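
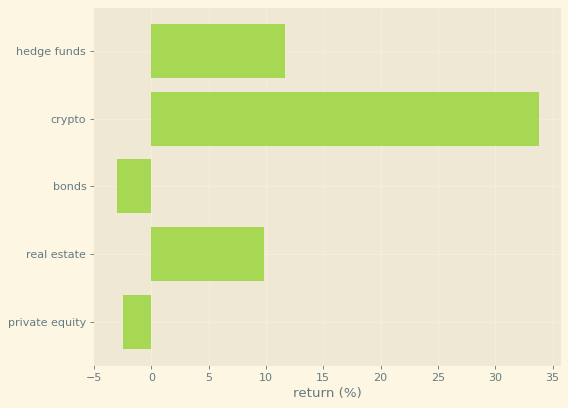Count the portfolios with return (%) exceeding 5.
3

Above 5: hedge funds, crypto, real estate.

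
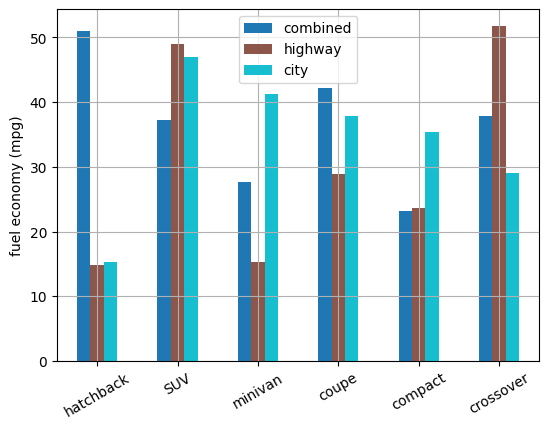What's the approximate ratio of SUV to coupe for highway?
SUV ≈ 50, coupe ≈ 30; 50/30 ≈ 1.67.

≈ 1.67×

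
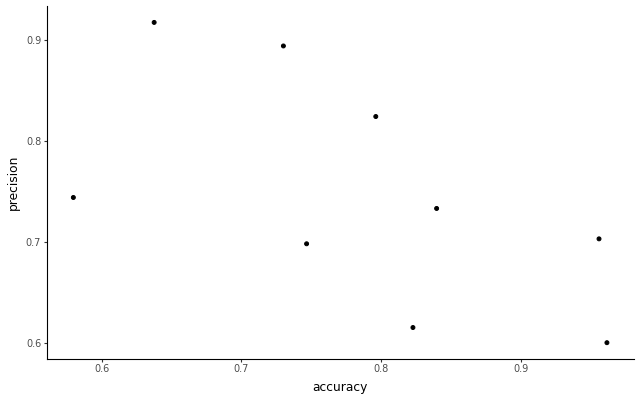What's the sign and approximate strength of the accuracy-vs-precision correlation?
negative, moderate

Points are negatively correlated; moderate (|r| ≈ 0.6).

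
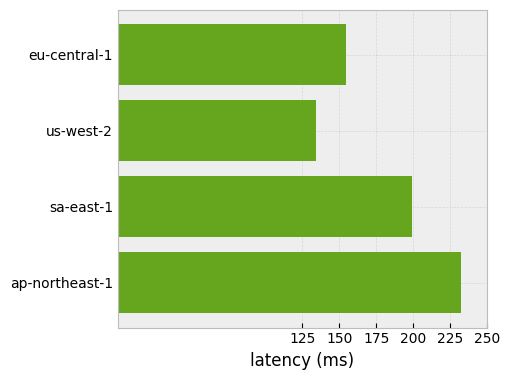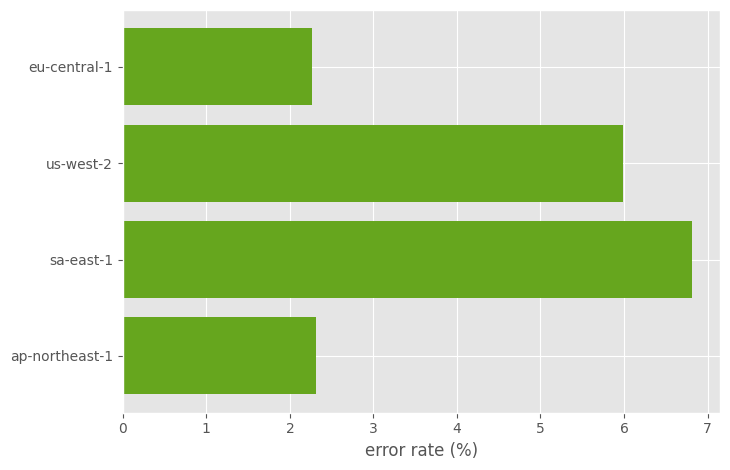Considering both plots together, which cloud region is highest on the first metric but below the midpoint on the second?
Chart 2 median error rate (%) ≈ 4; below-median cloud regions: eu-central-1, ap-northeast-1. Among those, ap-northeast-1 has the highest latency (ms) (≈ 225).

ap-northeast-1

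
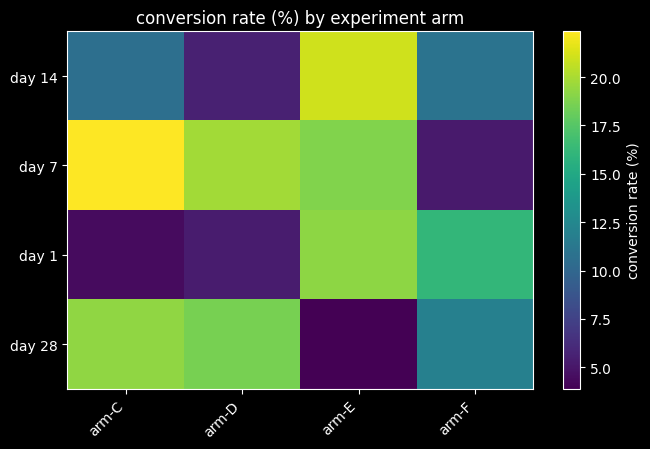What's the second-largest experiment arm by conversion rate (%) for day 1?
arm-F

Top 3 for day 1: arm-E ≈ 20, arm-F ≈ 16, arm-D ≈ 6.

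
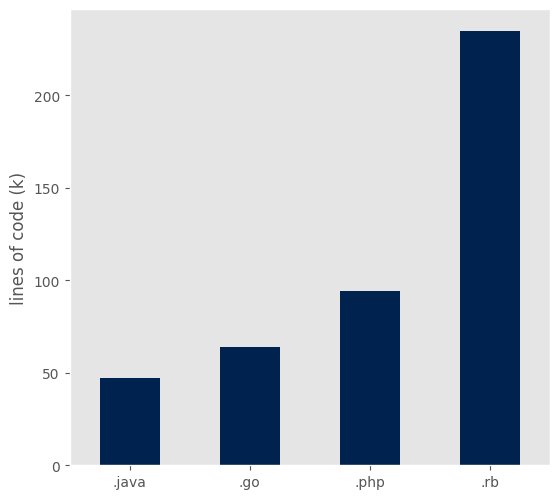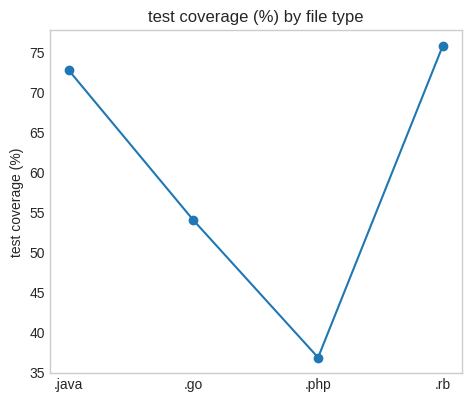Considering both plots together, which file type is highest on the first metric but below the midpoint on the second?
.php

Chart 2 median test coverage (%) ≈ 60; below-median file types: .go, .php. Among those, .php has the highest lines of code (k) (≈ 100).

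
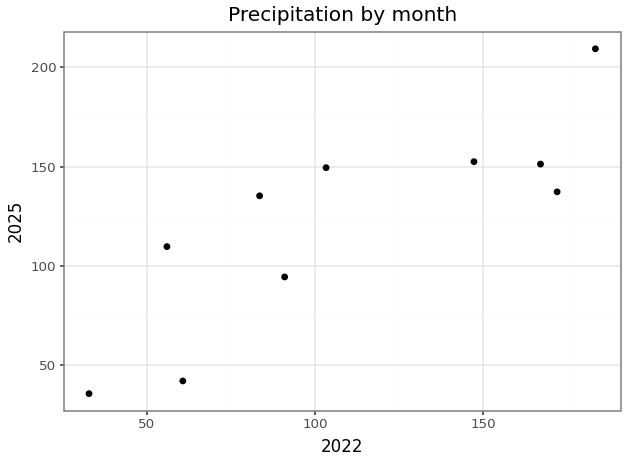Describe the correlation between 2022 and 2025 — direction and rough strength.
positive, strong

Points are positively correlated; strong (|r| ≈ 0.8).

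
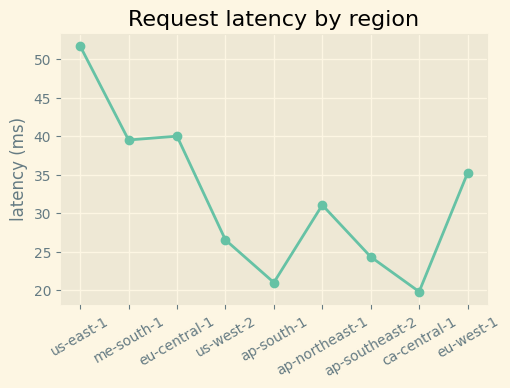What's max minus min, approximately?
≈ 30

Max us-east-1 ≈ 50, min ca-central-1 ≈ 20; range ≈ 30.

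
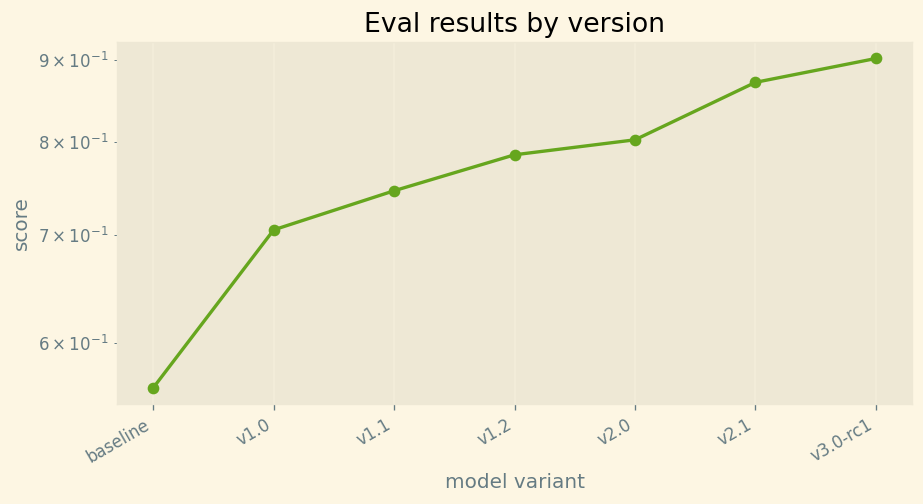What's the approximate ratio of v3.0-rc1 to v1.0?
≈ 1.29×

v3.0-rc1 ≈ 0.90, v1.0 ≈ 0.70; 0.90/0.70 ≈ 1.29.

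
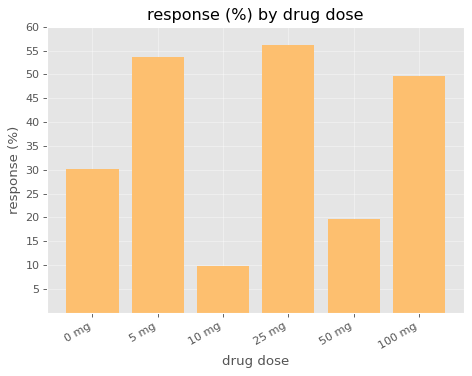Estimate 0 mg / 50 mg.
0 mg ≈ 30, 50 mg ≈ 20; 30/20 ≈ 1.5.

≈ 1.5×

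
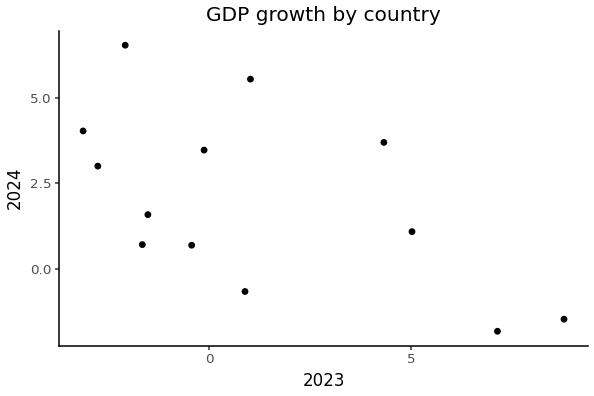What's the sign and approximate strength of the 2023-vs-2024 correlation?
negative, moderate

Points are negatively correlated; moderate (|r| ≈ 0.6).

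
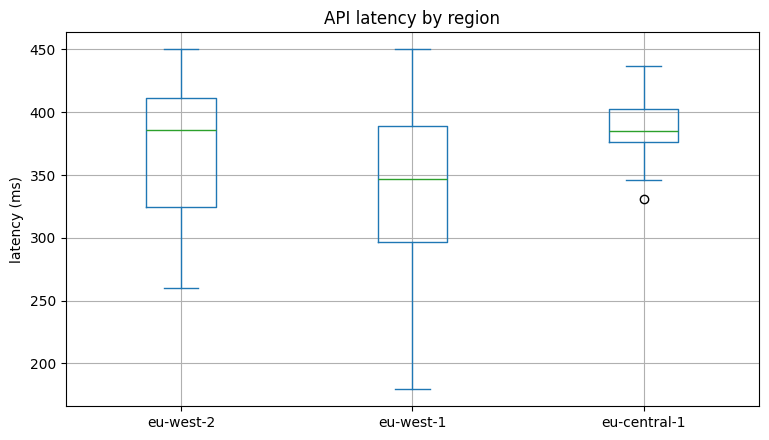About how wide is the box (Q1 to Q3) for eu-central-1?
≈ 25

Q3 ≈ 400, Q1 ≈ 375; IQR ≈ 25.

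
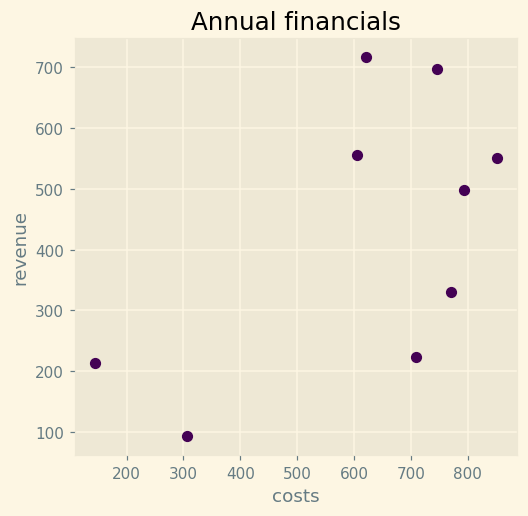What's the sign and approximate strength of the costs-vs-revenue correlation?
positive, moderate

Points are positively correlated; moderate (|r| ≈ 0.6).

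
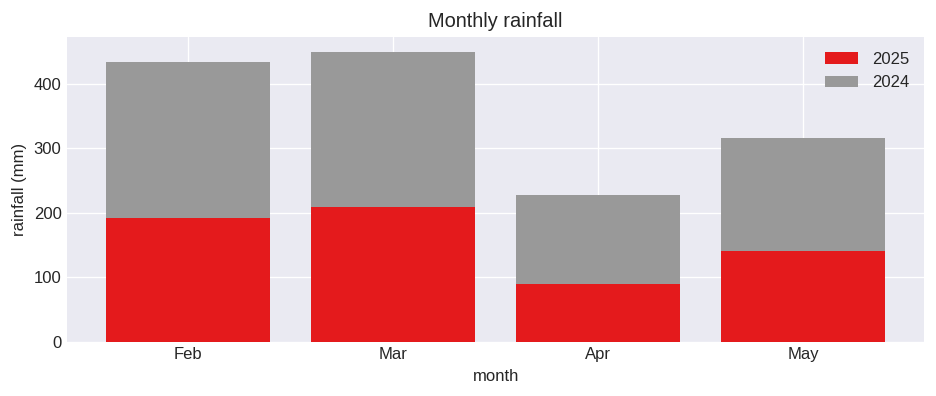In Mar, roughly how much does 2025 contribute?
≈ 200

2025 top ≈ 200, bottom ≈ 0; segment ≈ 200.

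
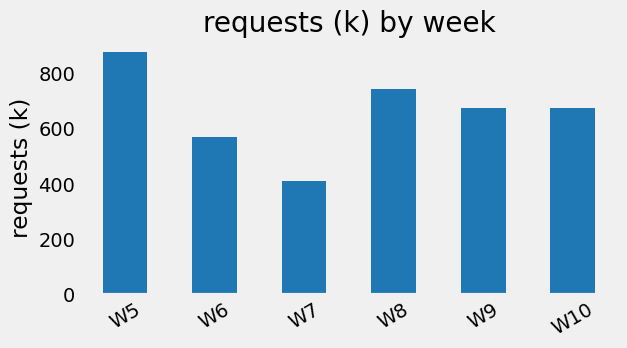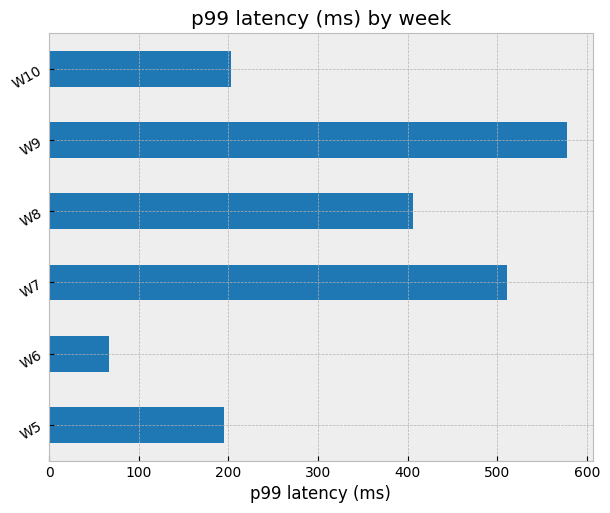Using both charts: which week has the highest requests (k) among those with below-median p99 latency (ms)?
W5

Chart 2 median p99 latency (ms) ≈ 300; below-median weeks: W5, W6, W10. Among those, W5 has the highest requests (k) (≈ 900).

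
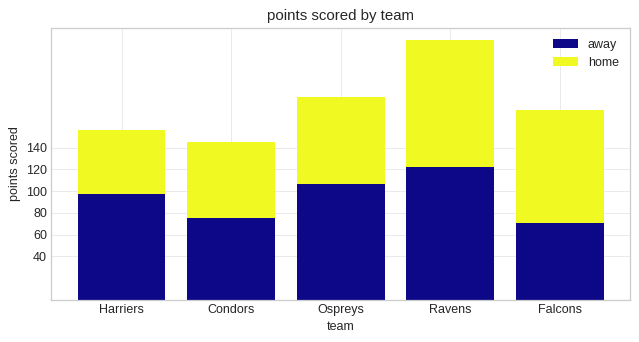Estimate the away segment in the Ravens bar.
away top ≈ 120, bottom ≈ 0; segment ≈ 120.

≈ 120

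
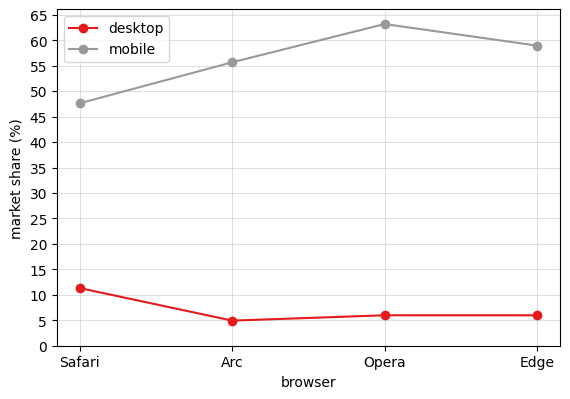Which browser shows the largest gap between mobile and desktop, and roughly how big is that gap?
Opera: mobile ≈ 65, desktop ≈ 5 → gap ≈ 60. Next-largest (Edge) is only ≈ 55.

Opera, ≈ 60 %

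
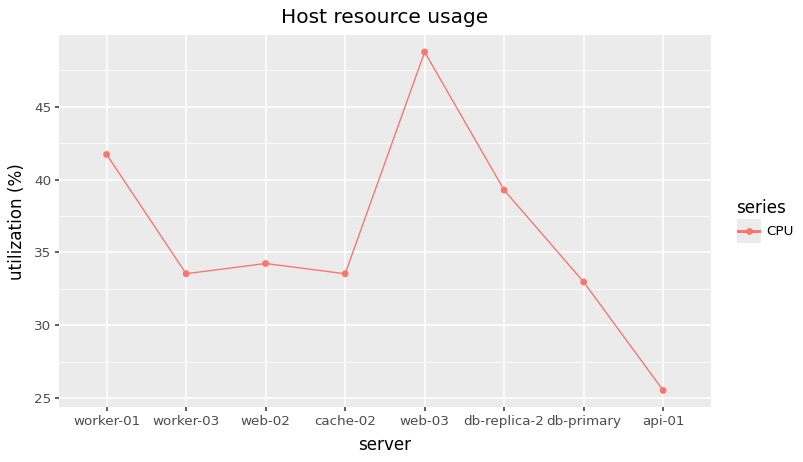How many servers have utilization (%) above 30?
7

Above 30: worker-01, worker-03, web-02, cache-02, web-03, db-replica-2, db-primary.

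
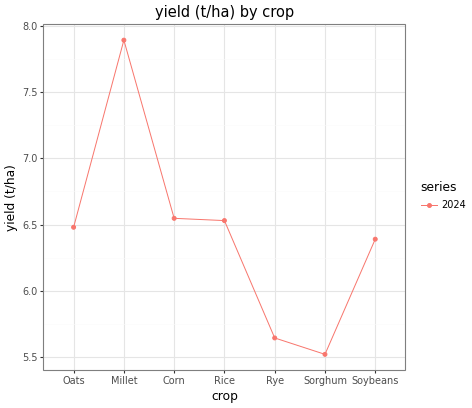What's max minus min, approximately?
Max Millet ≈ 7.8, min Sorghum ≈ 5.6; range ≈ 2.2.

≈ 2.2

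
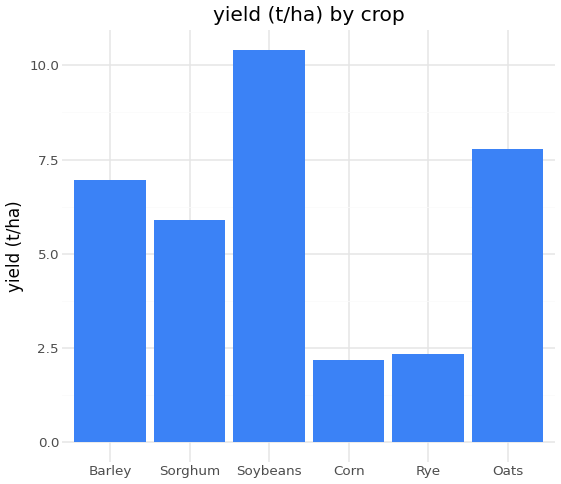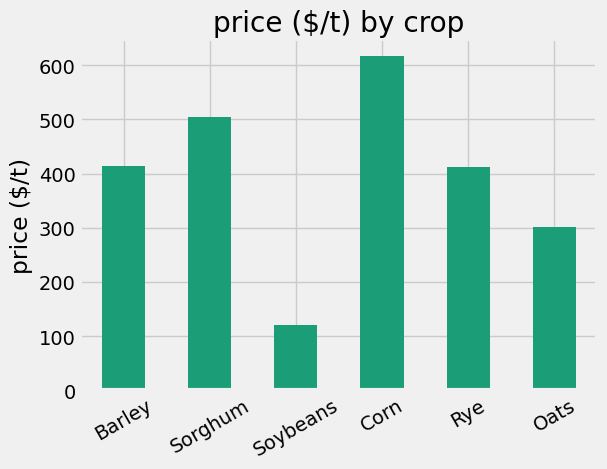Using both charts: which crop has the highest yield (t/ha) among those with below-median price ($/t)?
Chart 2 median price ($/t) ≈ 400; below-median crops: Soybeans, Rye, Oats. Among those, Soybeans has the highest yield (t/ha) (≈ 10).

Soybeans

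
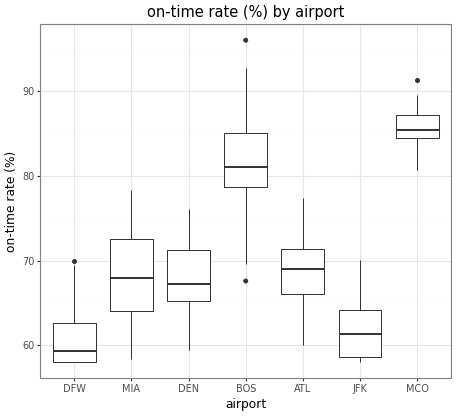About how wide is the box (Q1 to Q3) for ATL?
≈ 5

Q3 ≈ 70, Q1 ≈ 65; IQR ≈ 5.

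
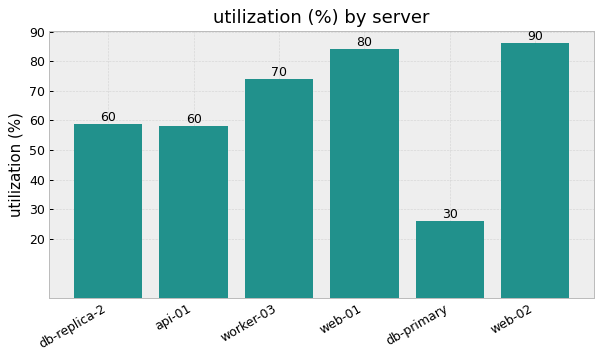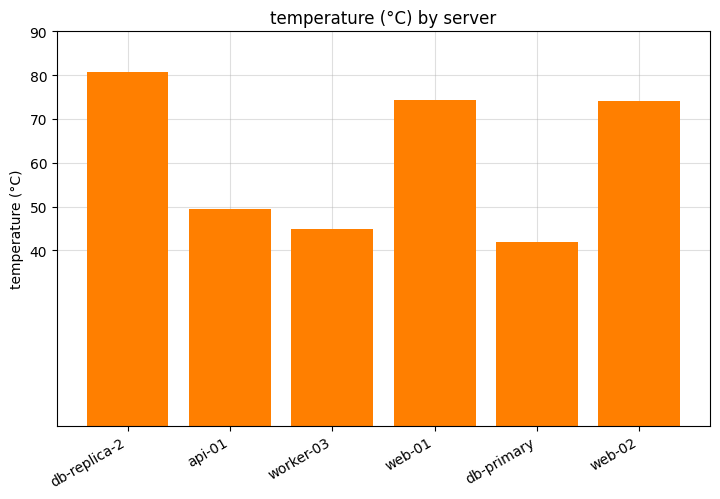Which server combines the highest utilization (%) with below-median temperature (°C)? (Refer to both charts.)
Chart 2 median temperature (°C) ≈ 60; below-median servers: api-01, worker-03, db-primary. Among those, worker-03 has the highest utilization (%) (≈ 70).

worker-03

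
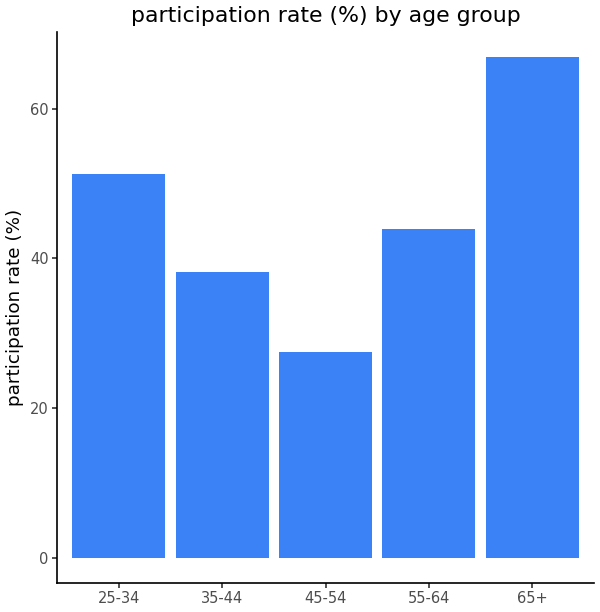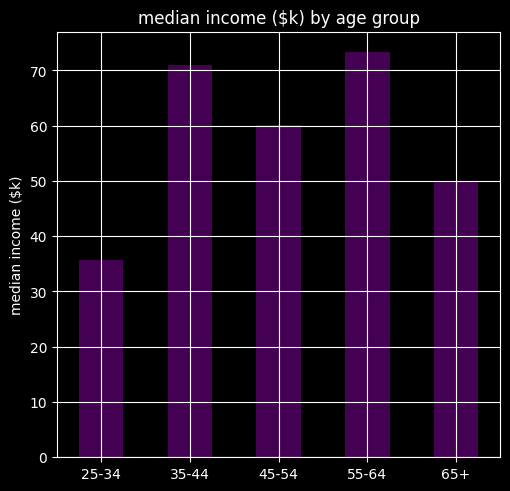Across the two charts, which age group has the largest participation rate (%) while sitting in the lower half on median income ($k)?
65+

Chart 2 median median income ($k) ≈ 60; below-median age groups: 25-34, 65+. Among those, 65+ has the highest participation rate (%) (≈ 70).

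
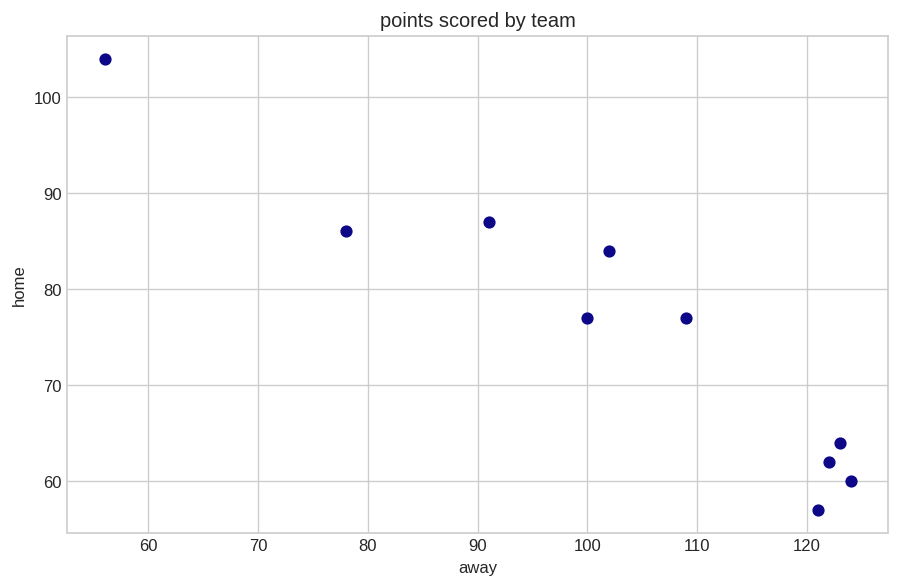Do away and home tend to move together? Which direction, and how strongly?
Points are negatively correlated; strong (|r| ≈ 1.0).

negative, strong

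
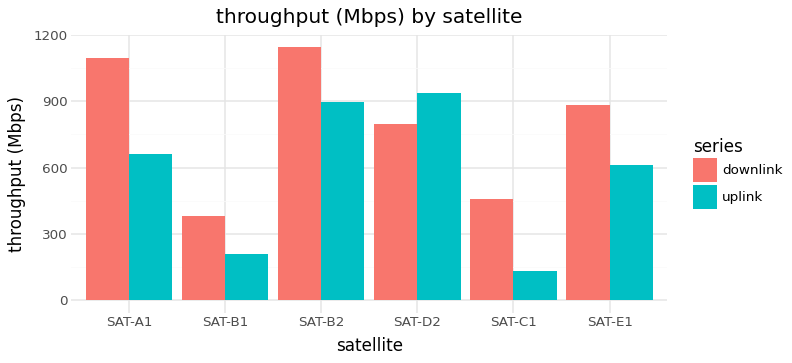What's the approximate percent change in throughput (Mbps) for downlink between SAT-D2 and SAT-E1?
SAT-D2 ≈ 800, SAT-E1 ≈ 900; (900 − 800) / 800 ≈ +12.5%.

≈ +12.5%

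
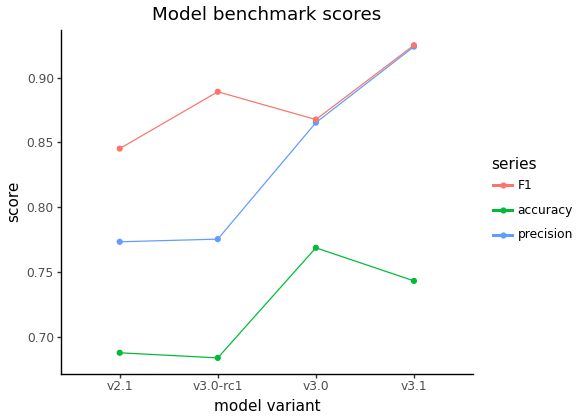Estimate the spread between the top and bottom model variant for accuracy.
Max v3.0 ≈ 0.75, min v3.0-rc1 ≈ 0.70; range ≈ 0.05.

≈ 0.05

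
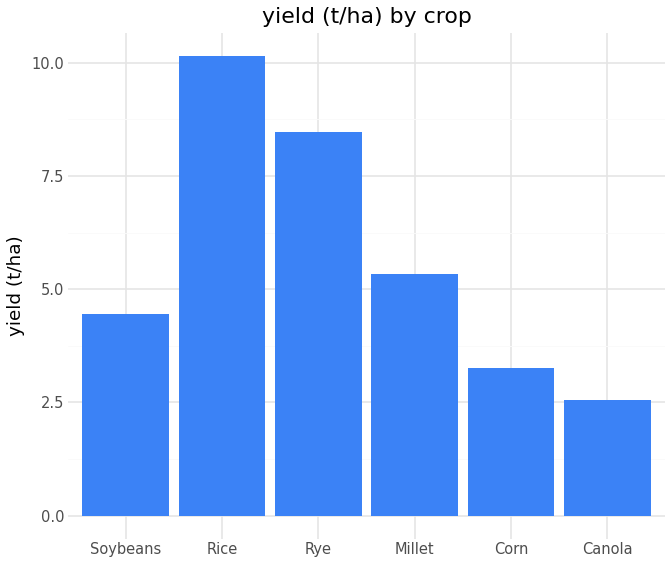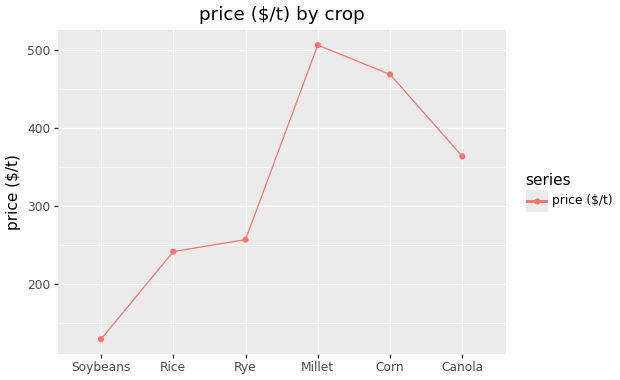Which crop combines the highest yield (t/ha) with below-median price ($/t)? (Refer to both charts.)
Rice

Chart 2 median price ($/t) ≈ 300; below-median crops: Soybeans, Rice, Rye. Among those, Rice has the highest yield (t/ha) (≈ 10).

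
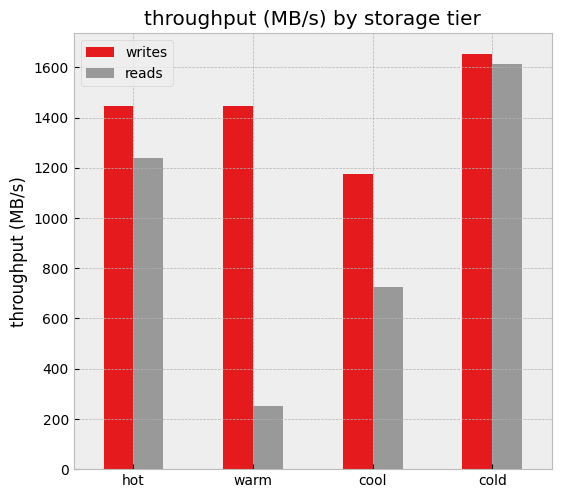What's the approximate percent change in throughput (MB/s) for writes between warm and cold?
≈ +14.3%

warm ≈ 1400, cold ≈ 1600; (1600 − 1400) / 1400 ≈ +14.3%.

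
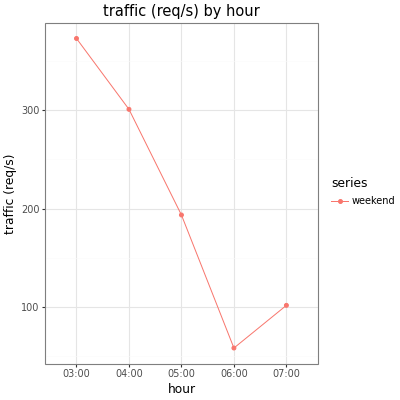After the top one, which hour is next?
04:00

Top 3: 03:00 ≈ 350, 04:00 ≈ 300, 05:00 ≈ 200.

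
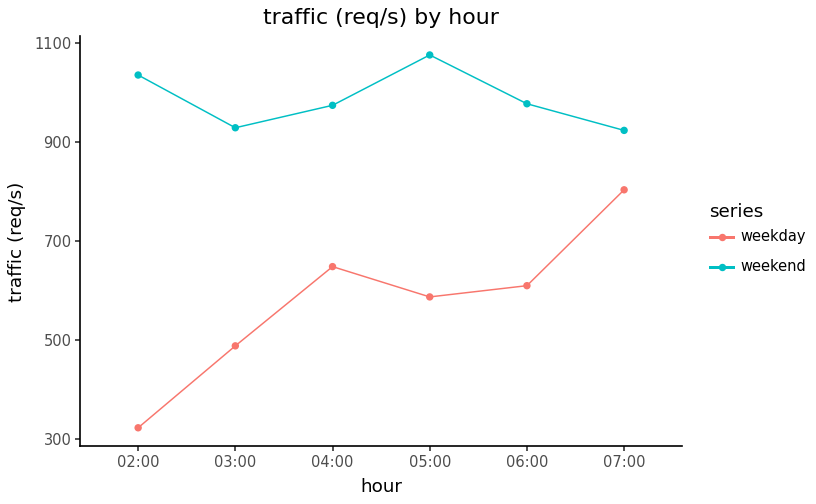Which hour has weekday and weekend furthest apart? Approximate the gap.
02:00: weekday ≈ 300, weekend ≈ 1000 → gap ≈ 700. Next-largest (05:00) is only ≈ 500.

02:00, ≈ 700 req/s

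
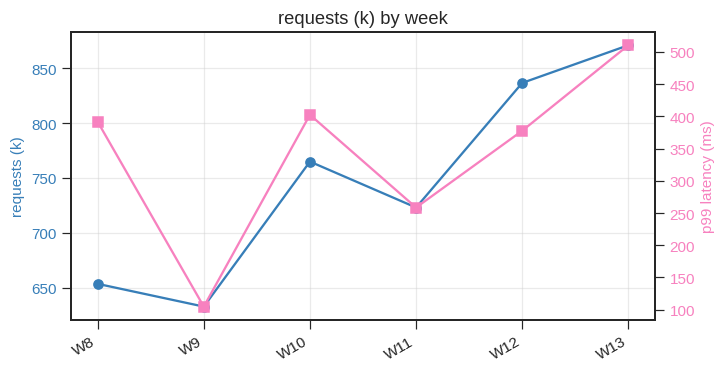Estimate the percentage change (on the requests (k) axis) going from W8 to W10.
W8 ≈ 660, W10 ≈ 760; (760 − 660) / 660 ≈ +15.2%.

≈ +15.2%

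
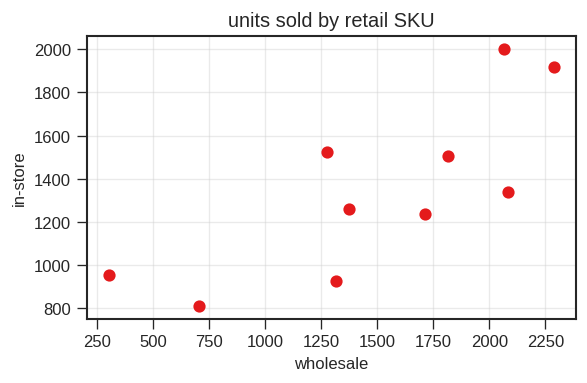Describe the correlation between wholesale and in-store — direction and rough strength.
Points are positively correlated; strong (|r| ≈ 0.8).

positive, strong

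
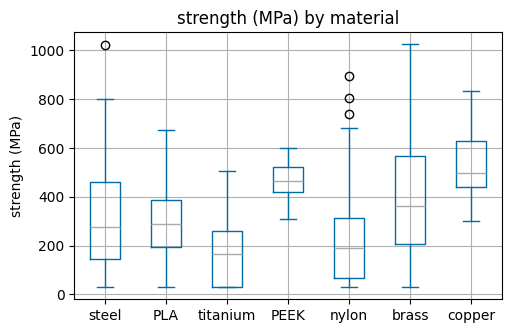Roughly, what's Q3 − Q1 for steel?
Q3 ≈ 450, Q1 ≈ 150; IQR ≈ 300.

≈ 300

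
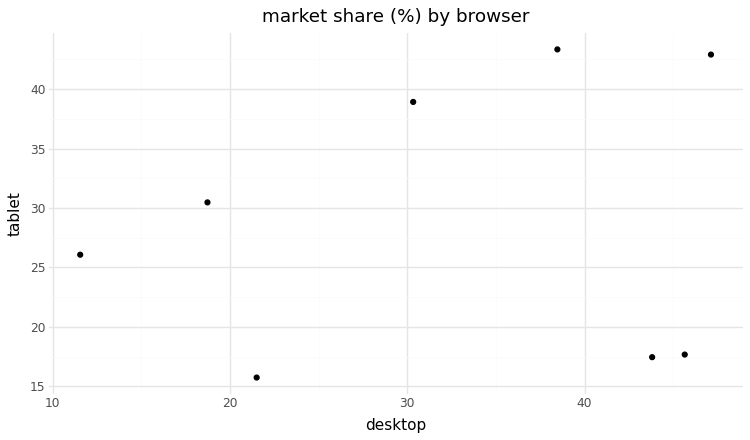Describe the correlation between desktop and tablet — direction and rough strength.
Points are roughly uncorrelated; weak (|r| ≈ 0.2).

no clear correlation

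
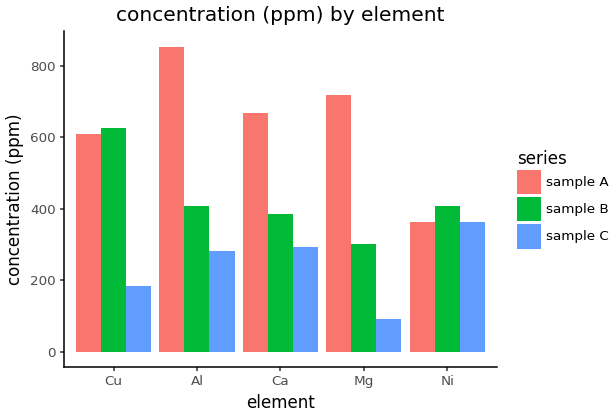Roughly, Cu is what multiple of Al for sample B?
≈ 1.5×

Cu ≈ 600, Al ≈ 400; 600/400 ≈ 1.5.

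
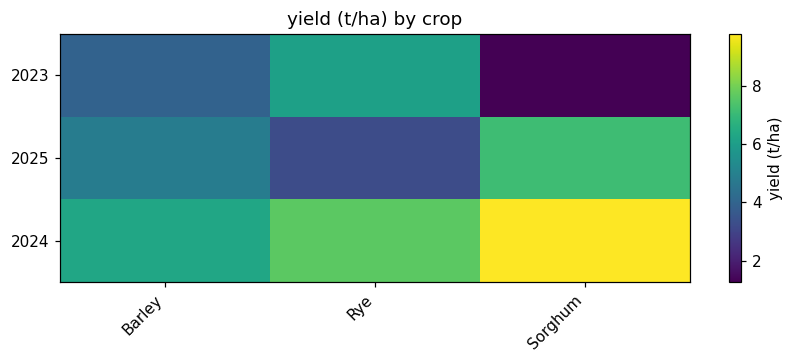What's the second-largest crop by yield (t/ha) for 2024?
Rye

Top 3 for 2024: Sorghum ≈ 10, Rye ≈ 8, Barley ≈ 6.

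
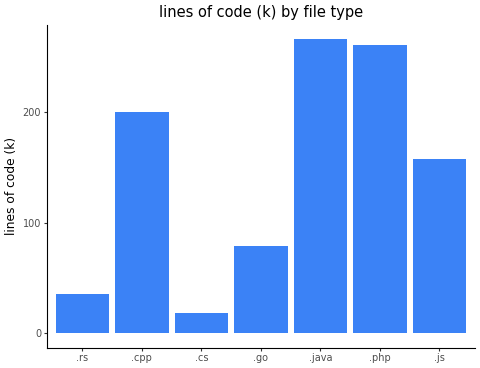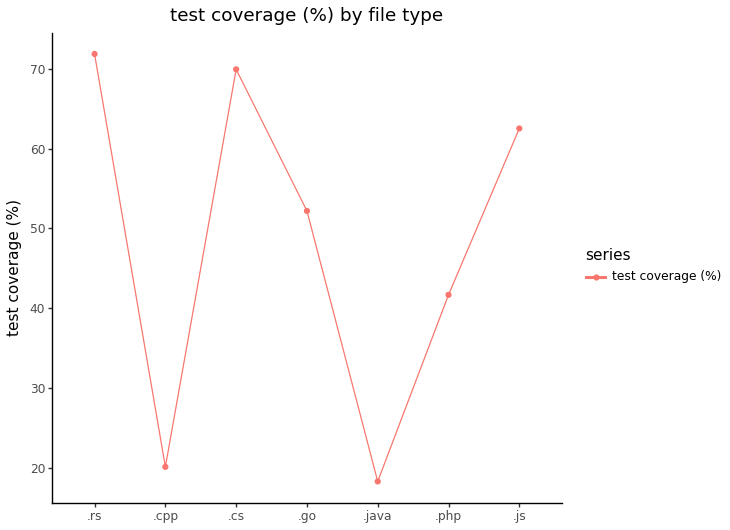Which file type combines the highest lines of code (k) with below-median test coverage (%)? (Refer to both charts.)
.java

Chart 2 median test coverage (%) ≈ 50; below-median file types: .cpp, .java, .php. Among those, .java has the highest lines of code (k) (≈ 275).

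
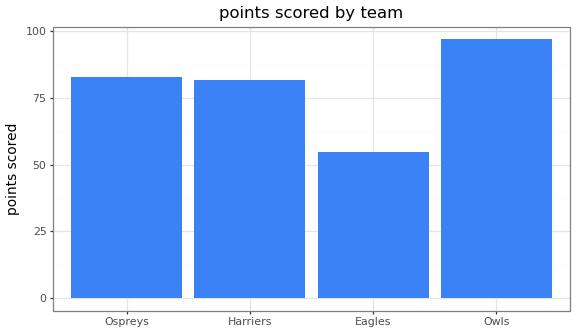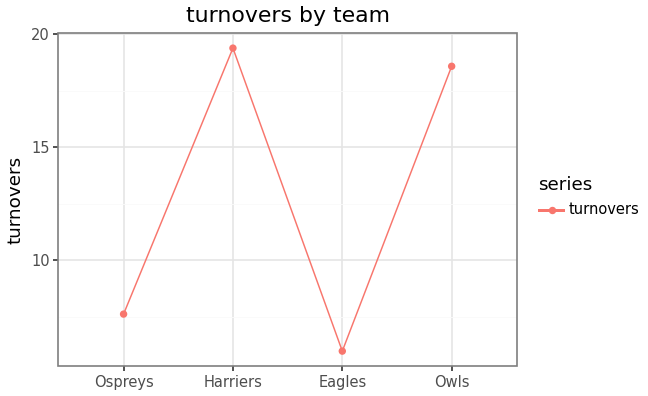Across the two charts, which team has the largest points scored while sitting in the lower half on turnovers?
Chart 2 median turnovers ≈ 14; below-median teams: Ospreys, Eagles. Among those, Ospreys has the highest points scored (≈ 80).

Ospreys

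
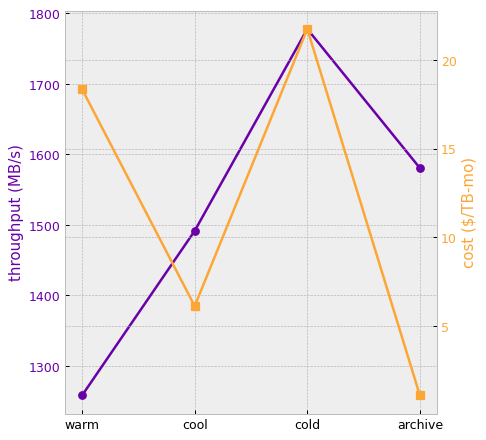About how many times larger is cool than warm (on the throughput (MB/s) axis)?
cool ≈ 1500, warm ≈ 1250; 1500/1250 ≈ 1.2.

≈ 1.2×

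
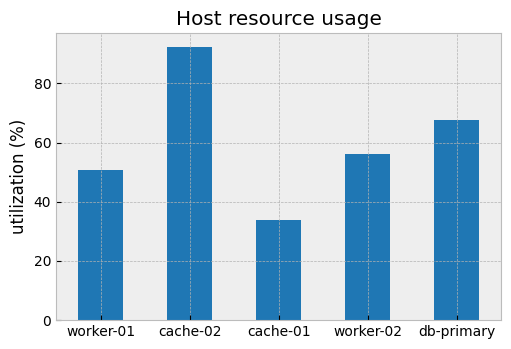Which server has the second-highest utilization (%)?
db-primary

Top 3: cache-02 ≈ 90, db-primary ≈ 70, worker-02 ≈ 60.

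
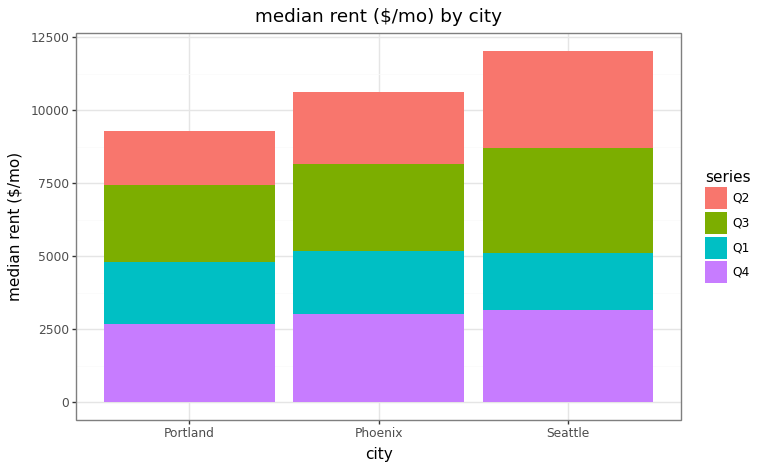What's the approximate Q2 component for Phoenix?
≈ 2000

Q2 top ≈ 10000, bottom ≈ 8000; segment ≈ 2000.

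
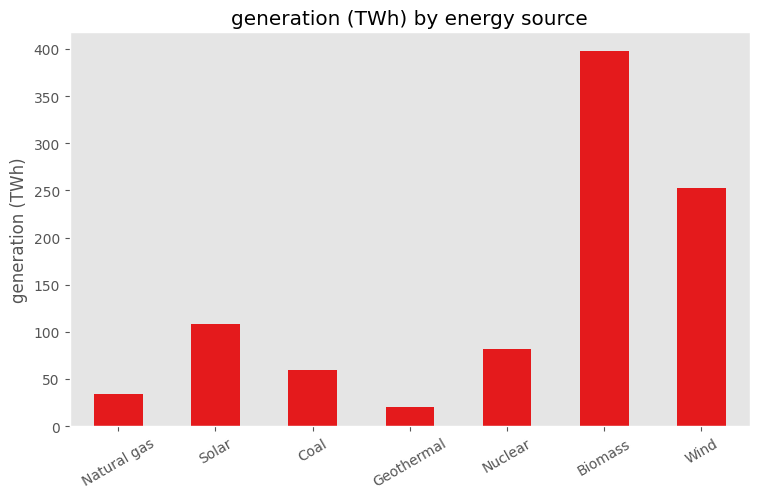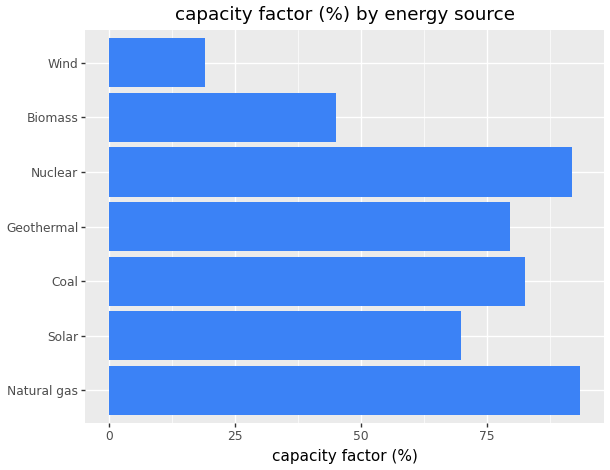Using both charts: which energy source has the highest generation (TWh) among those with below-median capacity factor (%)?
Chart 2 median capacity factor (%) ≈ 80; below-median energy sources: Solar, Biomass, Wind. Among those, Biomass has the highest generation (TWh) (≈ 400).

Biomass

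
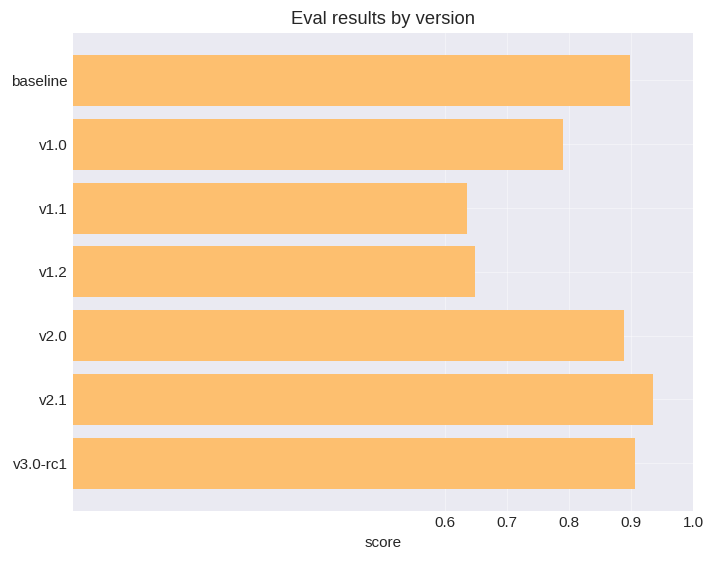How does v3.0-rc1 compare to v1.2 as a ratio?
≈ 1.5×

v3.0-rc1 ≈ 0.9, v1.2 ≈ 0.6; 0.9/0.6 ≈ 1.5.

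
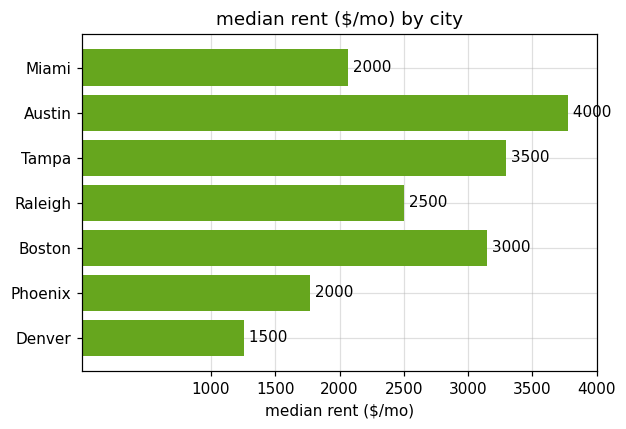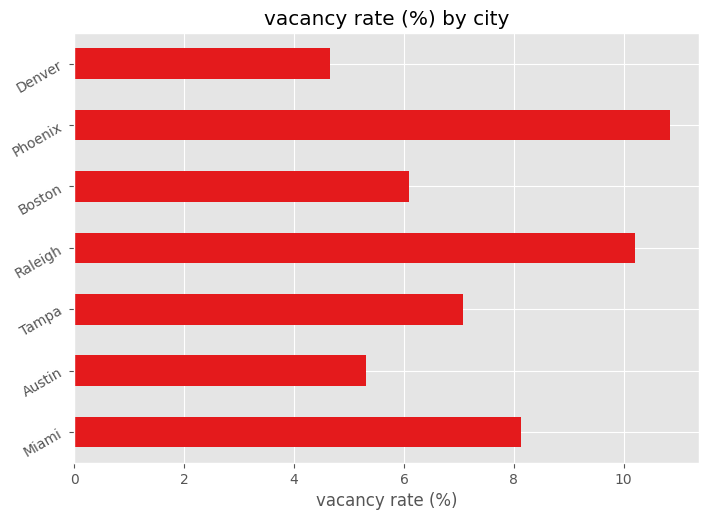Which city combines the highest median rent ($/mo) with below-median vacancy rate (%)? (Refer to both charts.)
Austin

Chart 2 median vacancy rate (%) ≈ 7; below-median cities: Austin, Boston, Denver. Among those, Austin has the highest median rent ($/mo) (≈ 4000).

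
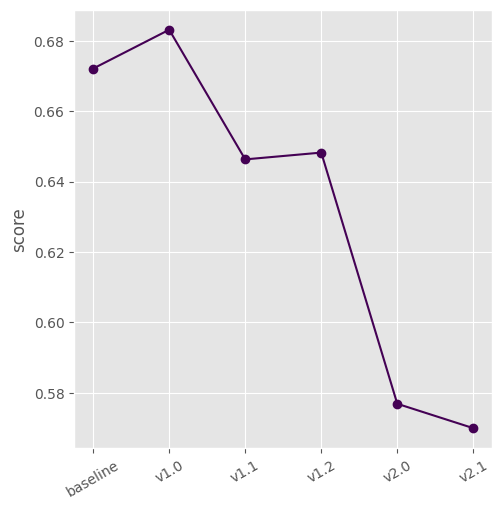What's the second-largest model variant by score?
Top 3: v1.0 ≈ 0.68, baseline ≈ 0.67, v1.2 ≈ 0.65.

baseline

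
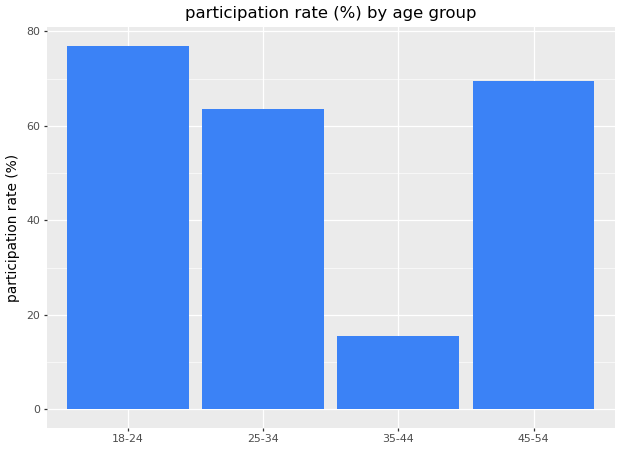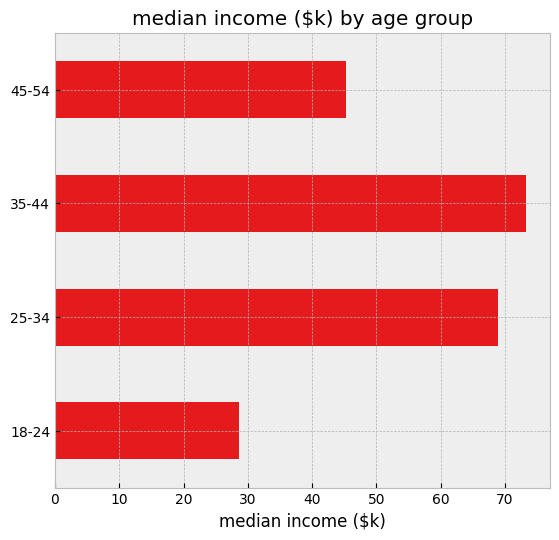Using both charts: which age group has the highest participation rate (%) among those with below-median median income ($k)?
18-24

Chart 2 median median income ($k) ≈ 60; below-median age groups: 18-24, 45-54. Among those, 18-24 has the highest participation rate (%) (≈ 80).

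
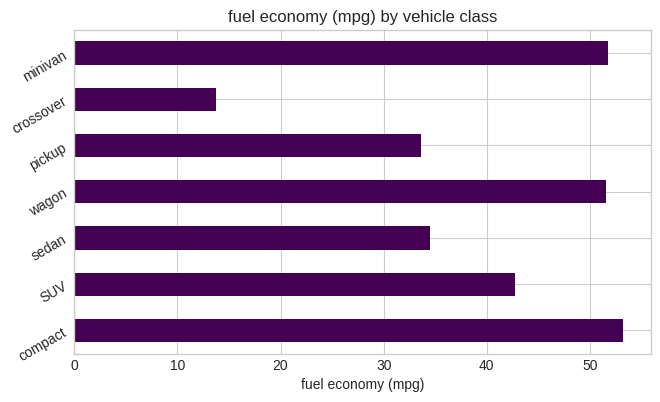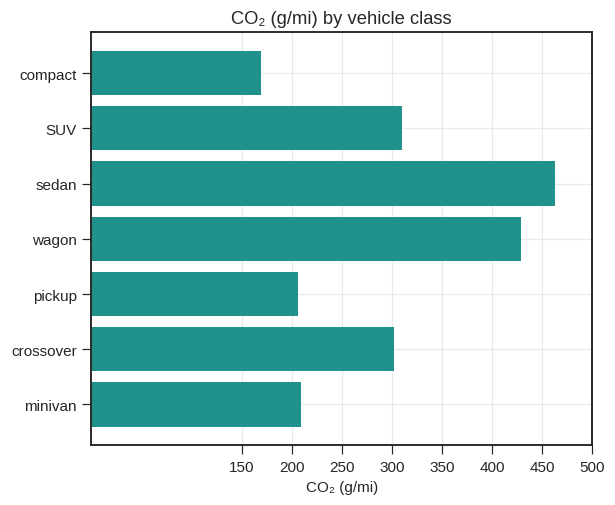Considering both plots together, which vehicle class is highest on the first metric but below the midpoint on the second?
Chart 2 median CO₂ (g/mi) ≈ 300; below-median vehicle classes: compact, pickup, minivan. Among those, compact has the highest fuel economy (mpg) (≈ 55).

compact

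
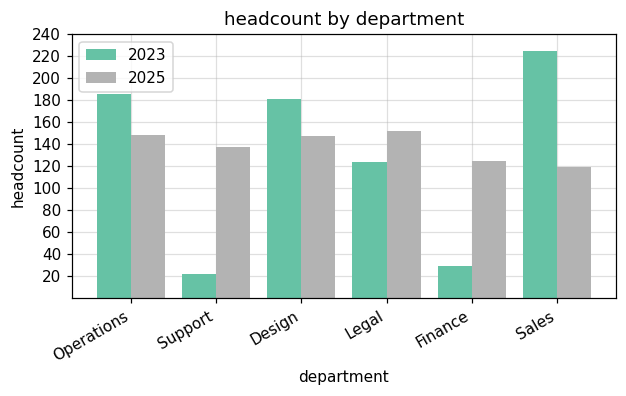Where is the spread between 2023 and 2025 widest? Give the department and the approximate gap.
Support: 2023 ≈ 20, 2025 ≈ 140 → gap ≈ 120. Next-largest (Sales) is only ≈ 100.

Support, ≈ 120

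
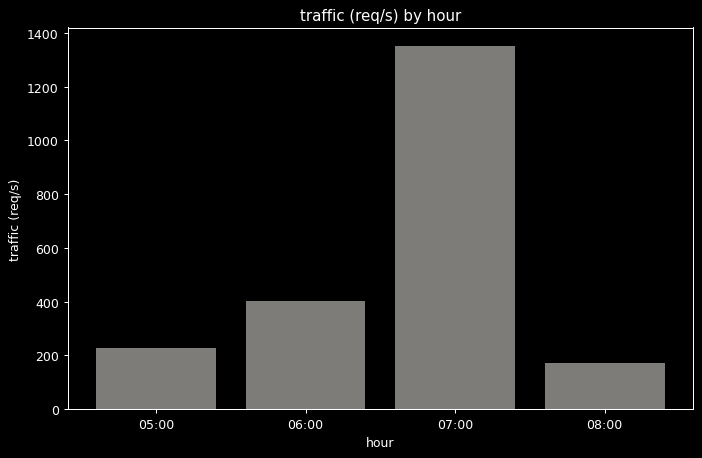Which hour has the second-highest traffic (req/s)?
Top 3: 07:00 ≈ 1400, 06:00 ≈ 400, 05:00 ≈ 200.

06:00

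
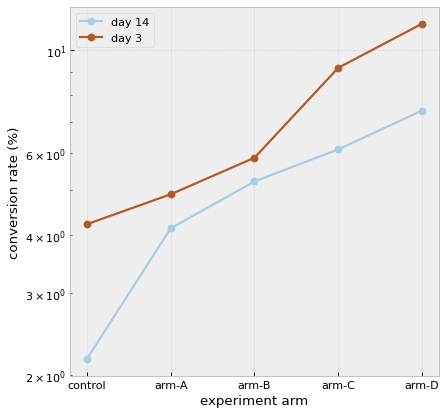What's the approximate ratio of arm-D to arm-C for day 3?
≈ 1.22×

arm-D ≈ 11, arm-C ≈ 9; 11/9 ≈ 1.22.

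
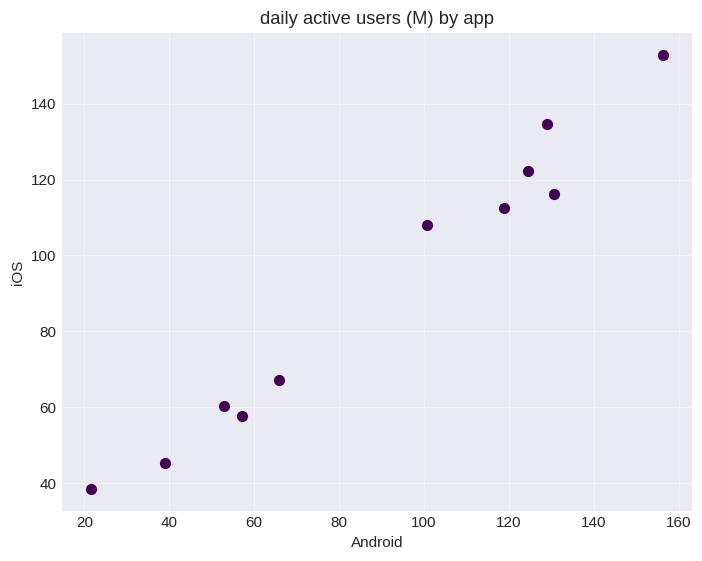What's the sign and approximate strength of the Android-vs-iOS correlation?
Points are positively correlated; strong (|r| ≈ 1.0).

positive, strong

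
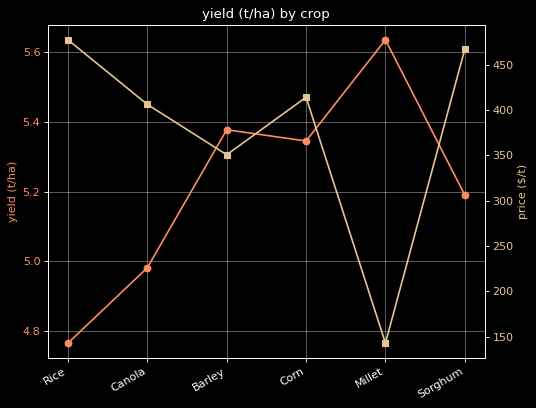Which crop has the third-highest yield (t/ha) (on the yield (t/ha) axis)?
Corn

Top 4 (on the yield (t/ha) axis): Millet ≈ 5.6, Barley ≈ 5.4, Corn ≈ 5.3, Sorghum ≈ 5.2.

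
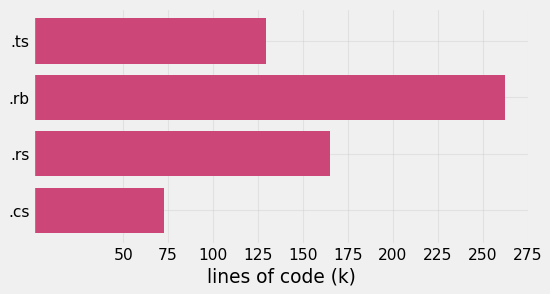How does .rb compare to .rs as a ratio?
≈ 1.57×

.rb ≈ 275, .rs ≈ 175; 275/175 ≈ 1.57.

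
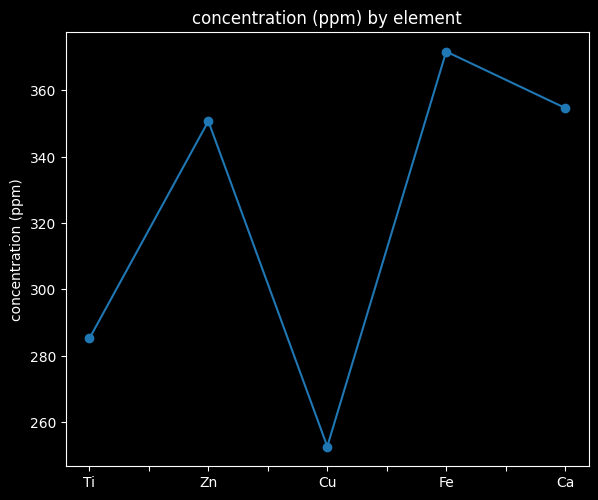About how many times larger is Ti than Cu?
≈ 1.16×

Ti ≈ 290, Cu ≈ 250; 290/250 ≈ 1.16.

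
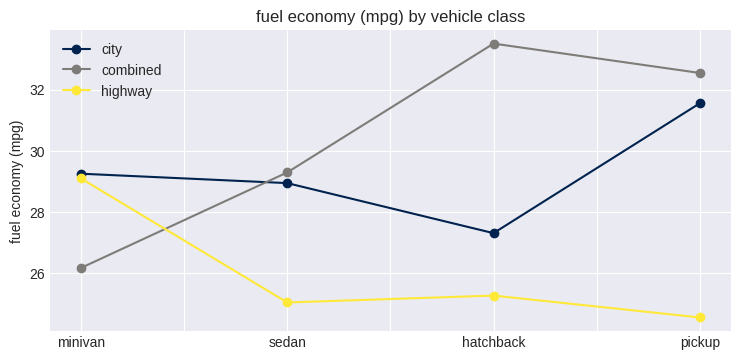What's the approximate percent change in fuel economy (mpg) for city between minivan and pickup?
≈ +10.3%

minivan ≈ 29, pickup ≈ 32; (32 − 29) / 29 ≈ +10.3%.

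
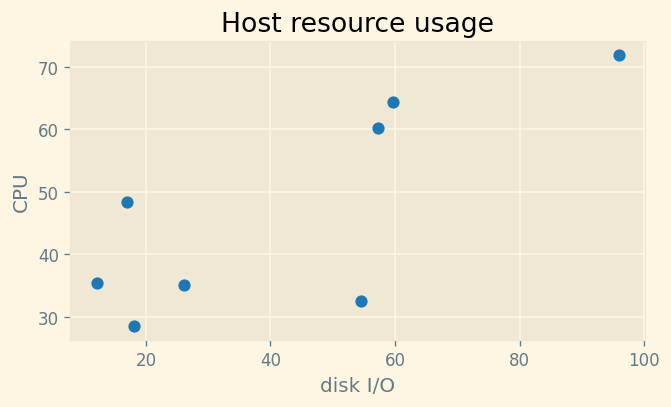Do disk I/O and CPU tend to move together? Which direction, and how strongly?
positive, strong

Points are positively correlated; strong (|r| ≈ 0.8).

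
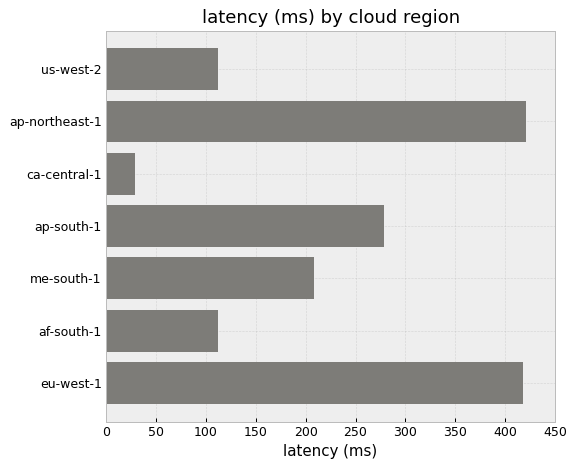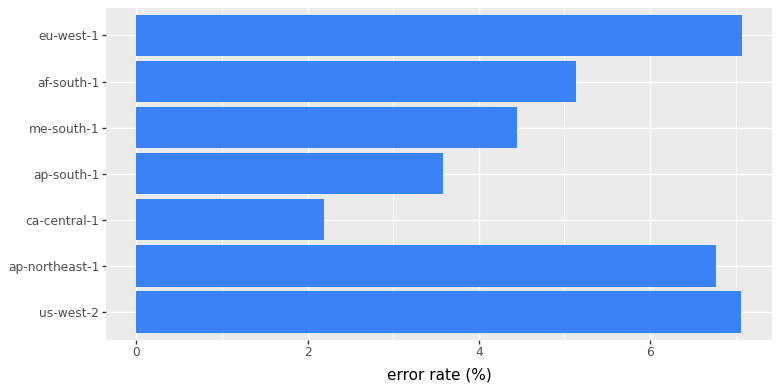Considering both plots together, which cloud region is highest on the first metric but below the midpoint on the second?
Chart 2 median error rate (%) ≈ 5; below-median cloud regions: ca-central-1, ap-south-1, me-south-1. Among those, ap-south-1 has the highest latency (ms) (≈ 300).

ap-south-1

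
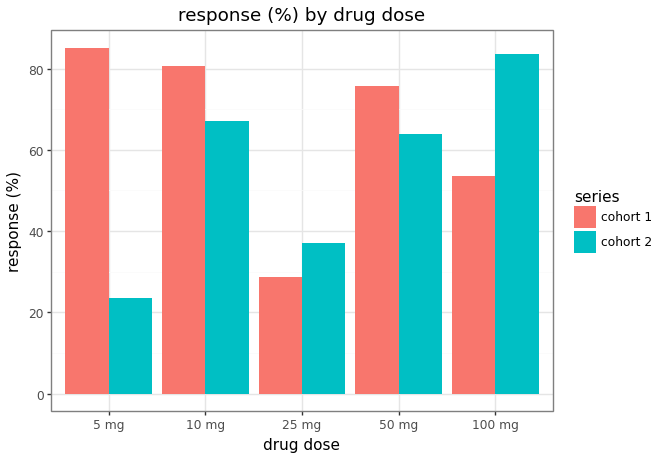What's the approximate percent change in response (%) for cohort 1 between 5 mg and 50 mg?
≈ -11.1%

5 mg ≈ 90, 50 mg ≈ 80; (80 − 90) / 90 ≈ -11.1%.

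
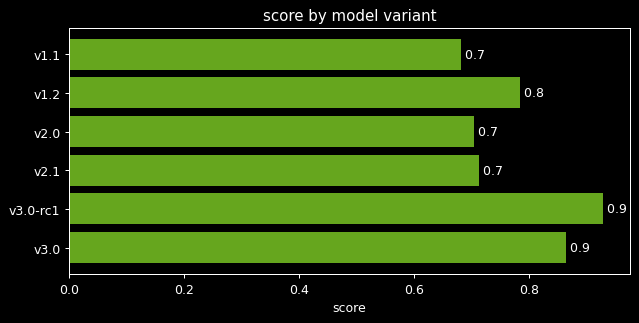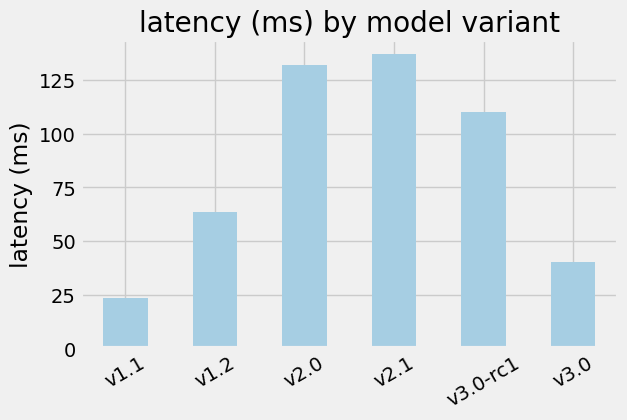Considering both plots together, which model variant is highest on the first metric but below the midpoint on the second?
v3.0

Chart 2 median latency (ms) ≈ 80; below-median model variants: v1.1, v1.2, v3.0. Among those, v3.0 has the highest score (≈ 0.9).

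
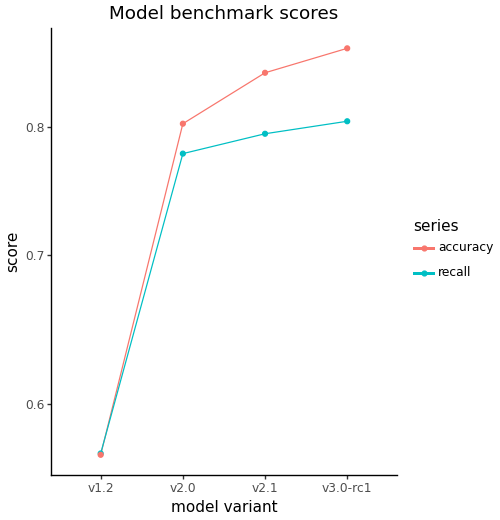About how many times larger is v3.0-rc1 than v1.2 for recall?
v3.0-rc1 ≈ 0.80, v1.2 ≈ 0.55; 0.80/0.55 ≈ 1.45.

≈ 1.45×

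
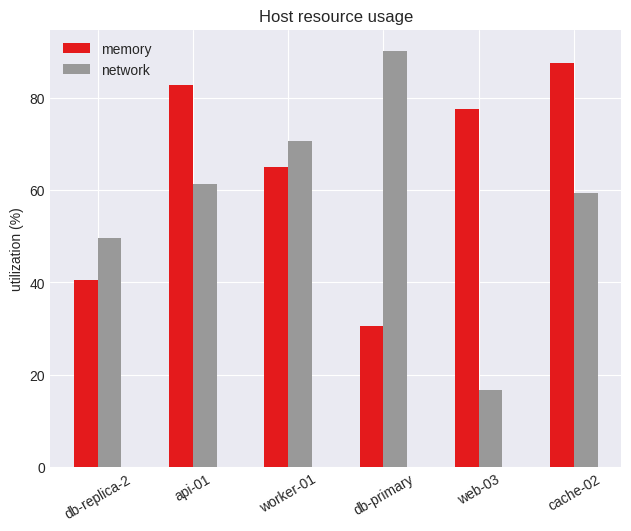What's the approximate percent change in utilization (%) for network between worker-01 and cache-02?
≈ -14.3%

worker-01 ≈ 70, cache-02 ≈ 60; (60 − 70) / 70 ≈ -14.3%.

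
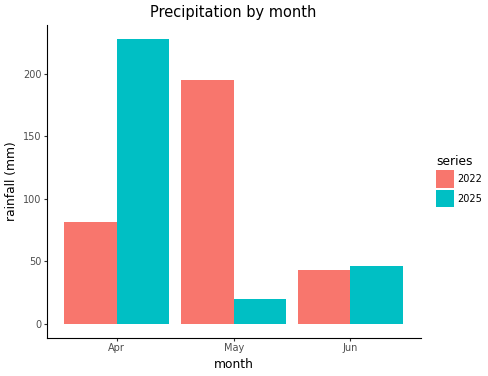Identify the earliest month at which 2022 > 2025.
Apr: 2022 ≈ 80 vs 2025 ≈ 220 (not yet); May: 2022 ≈ 200 vs 2025 ≈ 20 (first crossover).

May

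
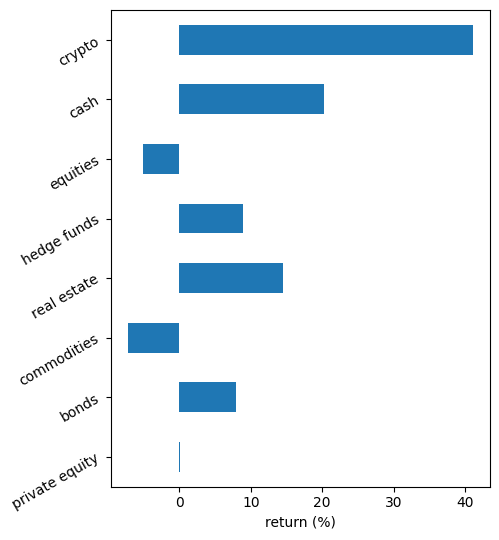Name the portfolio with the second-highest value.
Top 3: crypto ≈ 40, cash ≈ 20, real estate ≈ 15.

cash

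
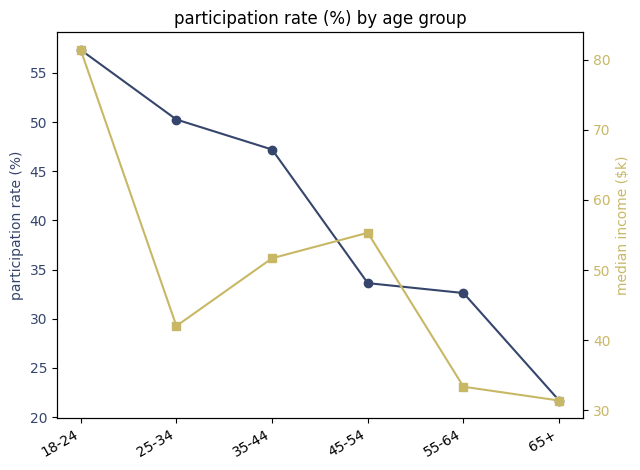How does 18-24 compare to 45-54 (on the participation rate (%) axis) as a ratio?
≈ 1.57×

18-24 ≈ 55, 45-54 ≈ 35; 55/35 ≈ 1.57.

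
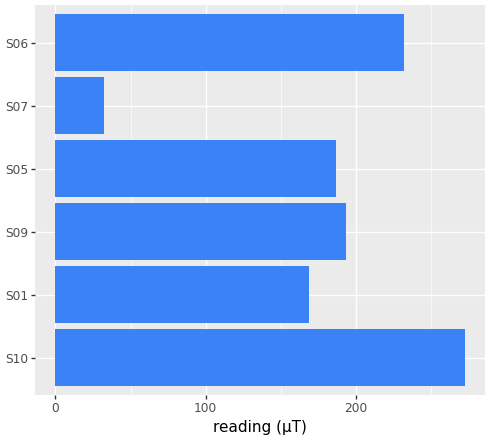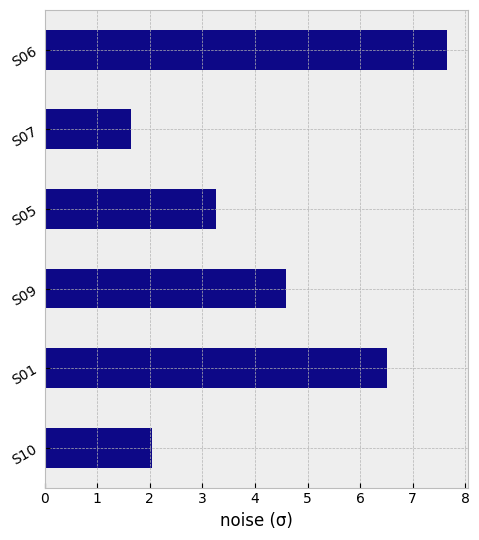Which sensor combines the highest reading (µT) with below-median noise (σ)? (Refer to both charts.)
Chart 2 median noise (σ) ≈ 4; below-median sensors: S10, S05, S07. Among those, S10 has the highest reading (µT) (≈ 275).

S10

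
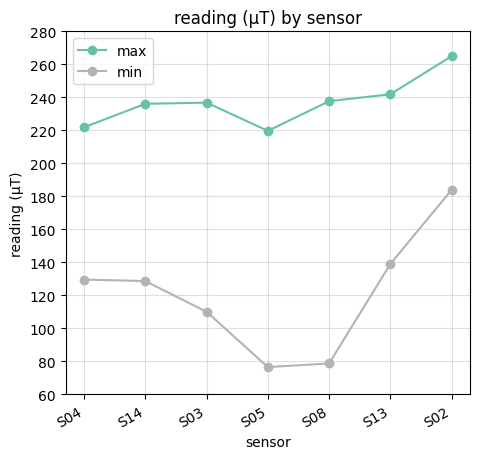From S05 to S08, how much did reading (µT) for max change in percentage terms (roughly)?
S05 ≈ 220, S08 ≈ 240; (240 − 220) / 220 ≈ +9.1%.

≈ +9.1%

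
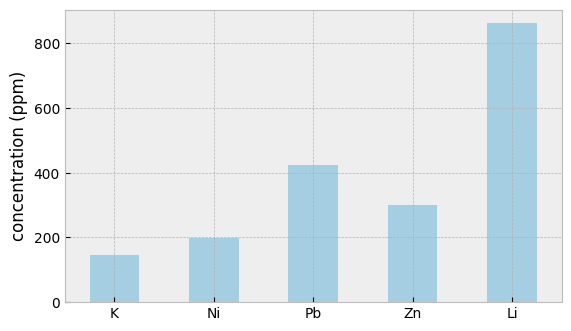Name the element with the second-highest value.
Top 3: Li ≈ 900, Pb ≈ 400, Zn ≈ 300.

Pb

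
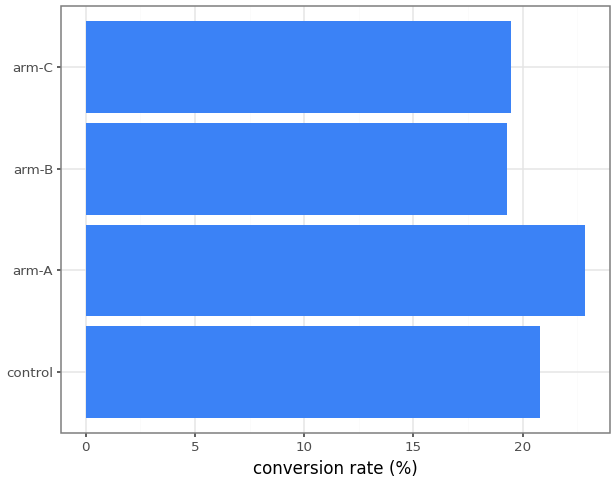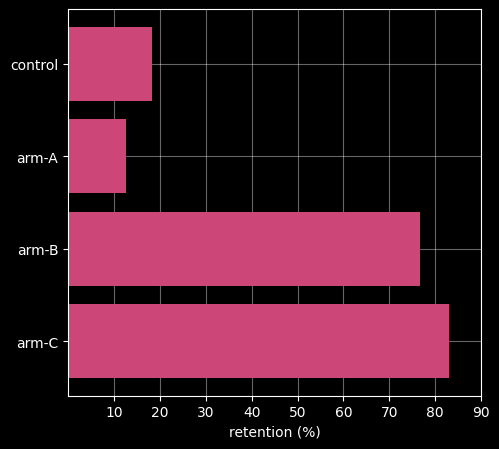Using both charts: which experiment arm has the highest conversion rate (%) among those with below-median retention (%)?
Chart 2 median retention (%) ≈ 50; below-median experiment arms: control, arm-A. Among those, arm-A has the highest conversion rate (%) (≈ 25).

arm-A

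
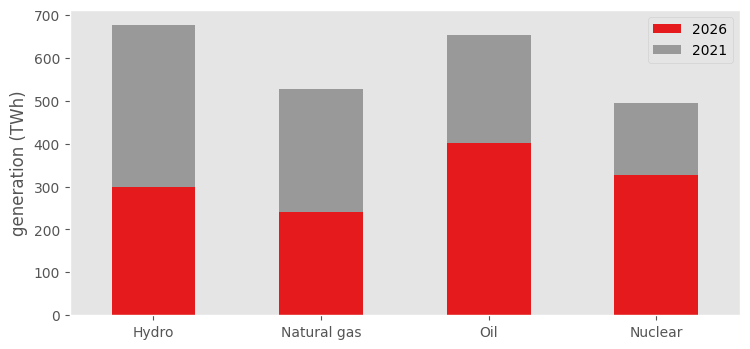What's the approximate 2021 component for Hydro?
≈ 400

2021 top ≈ 700, bottom ≈ 300; segment ≈ 400.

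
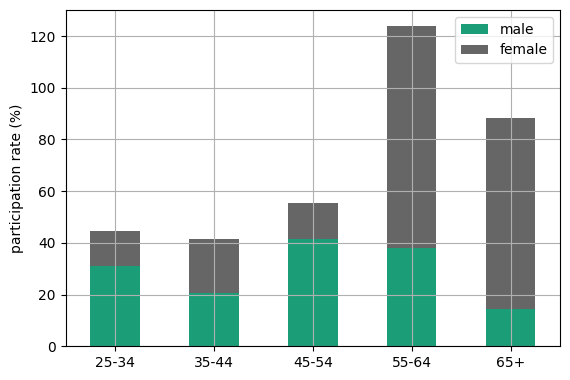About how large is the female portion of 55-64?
≈ 80

female top ≈ 120, bottom ≈ 40; segment ≈ 80.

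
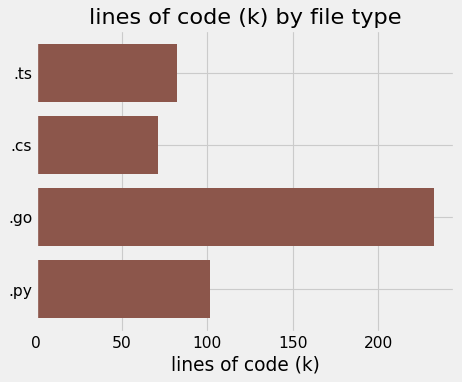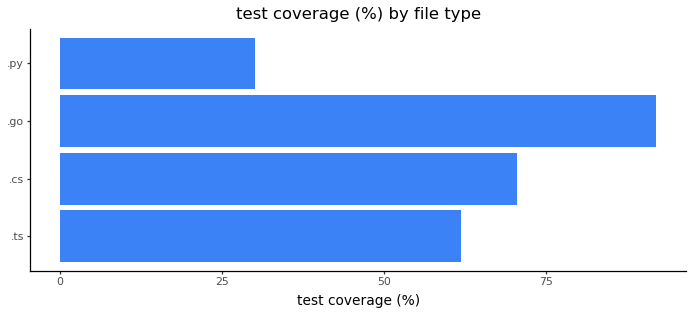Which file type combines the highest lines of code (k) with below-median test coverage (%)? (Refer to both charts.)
Chart 2 median test coverage (%) ≈ 70; below-median file types: .ts, .py. Among those, .py has the highest lines of code (k) (≈ 100).

.py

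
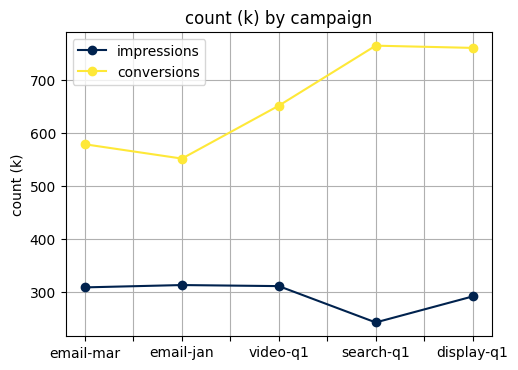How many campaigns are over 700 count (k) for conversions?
Above 700: search-q1, display-q1.

2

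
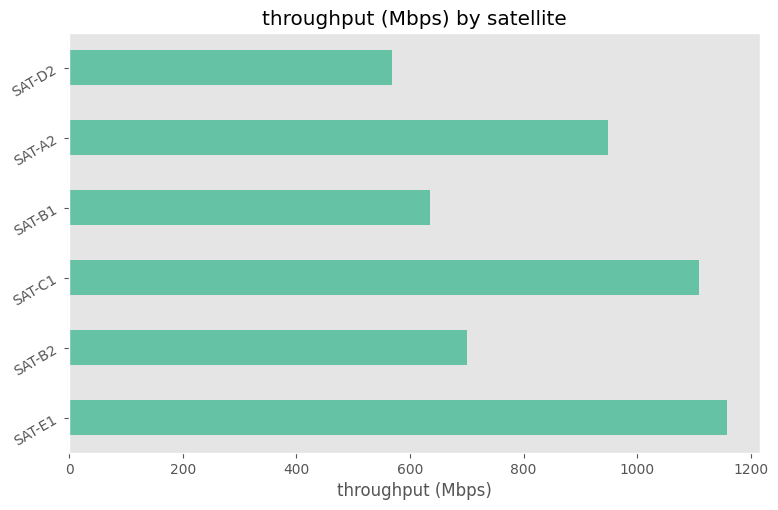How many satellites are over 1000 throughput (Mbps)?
2

Above 1000: SAT-E1, SAT-C1.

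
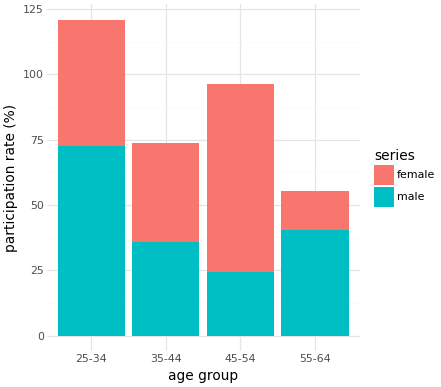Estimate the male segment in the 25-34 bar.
male top ≈ 80, bottom ≈ 0; segment ≈ 80.

≈ 80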